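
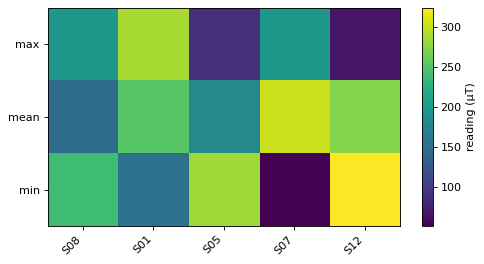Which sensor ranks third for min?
S08

Top 4 for min: S12 ≈ 325, S05 ≈ 275, S08 ≈ 250, S01 ≈ 150.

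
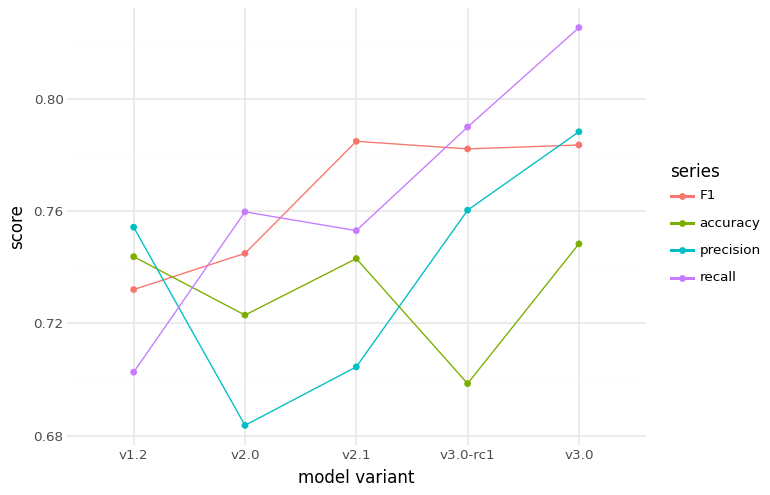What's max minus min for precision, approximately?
≈ 0.10

Max v3.0 ≈ 0.78, min v2.0 ≈ 0.68; range ≈ 0.10.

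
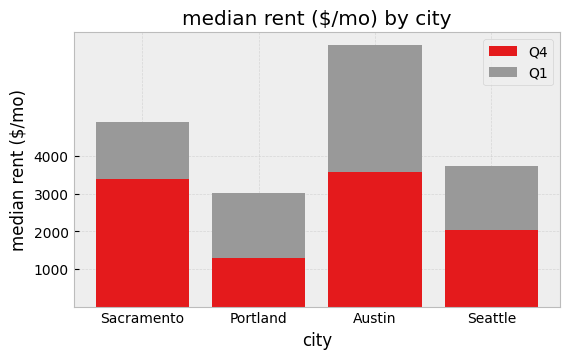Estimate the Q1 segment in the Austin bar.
Q1 top ≈ 7000, bottom ≈ 4000; segment ≈ 3000.

≈ 3000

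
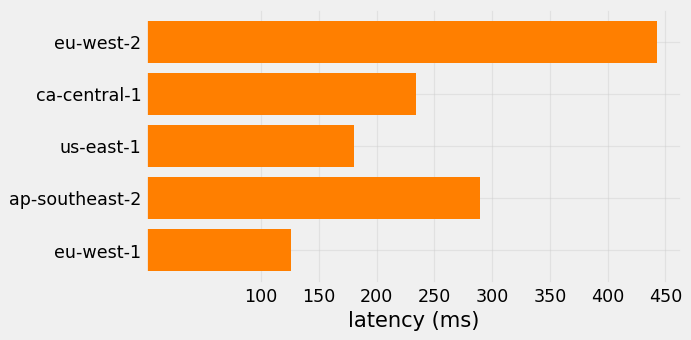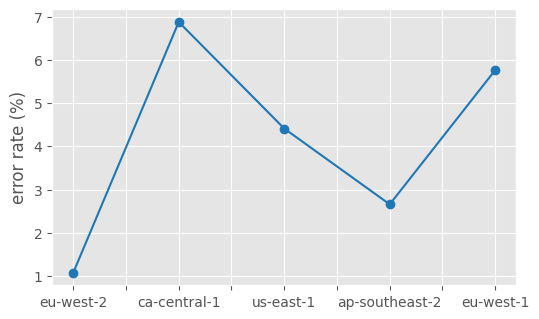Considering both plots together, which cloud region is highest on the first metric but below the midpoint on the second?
eu-west-2

Chart 2 median error rate (%) ≈ 4; below-median cloud regions: eu-west-2, ap-southeast-2. Among those, eu-west-2 has the highest latency (ms) (≈ 450).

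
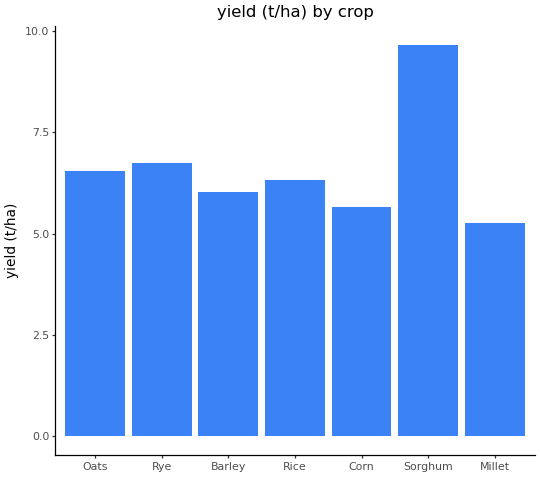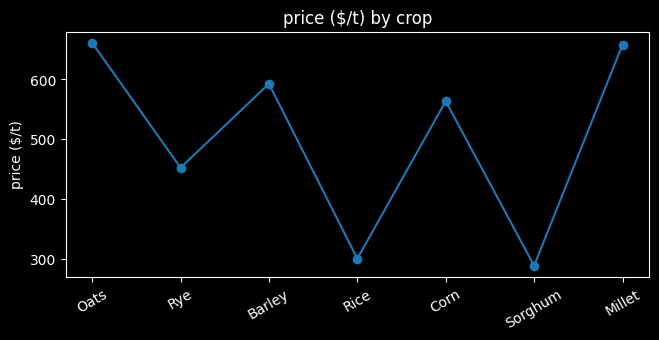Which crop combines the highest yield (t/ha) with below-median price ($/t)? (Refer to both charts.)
Sorghum

Chart 2 median price ($/t) ≈ 600; below-median crops: Rye, Rice, Sorghum. Among those, Sorghum has the highest yield (t/ha) (≈ 10).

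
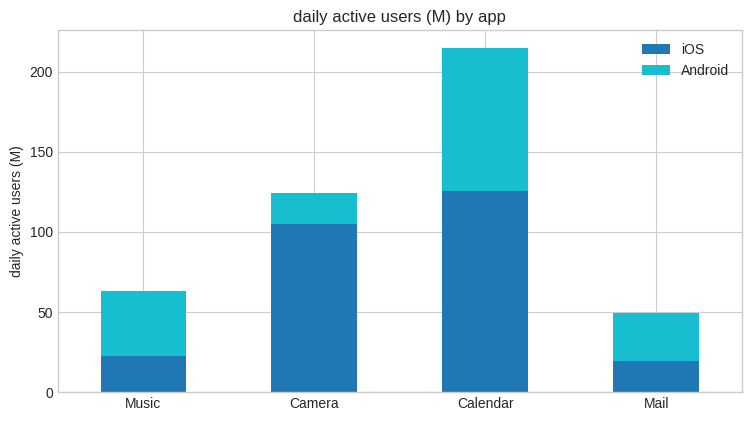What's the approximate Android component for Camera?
≈ 20

Android top ≈ 120, bottom ≈ 100; segment ≈ 20.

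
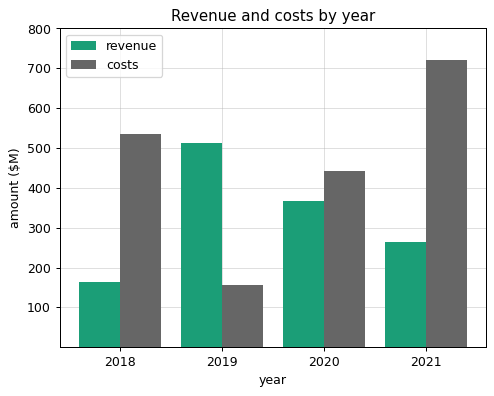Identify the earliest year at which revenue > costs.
2019

2018: revenue ≈ 200 vs costs ≈ 500 (not yet); 2019: revenue ≈ 500 vs costs ≈ 200 (first crossover).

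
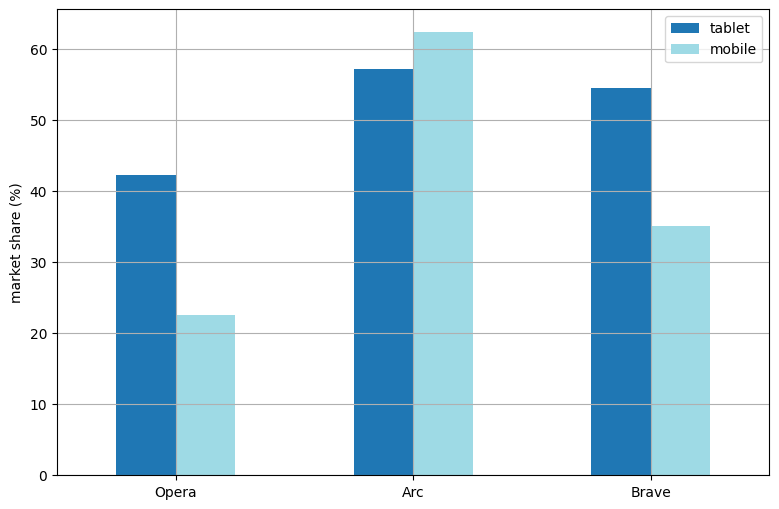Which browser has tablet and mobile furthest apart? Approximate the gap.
Opera: tablet ≈ 40, mobile ≈ 20 → gap ≈ 20. Next-largest (Brave) is only ≈ 10.

Opera, ≈ 20 %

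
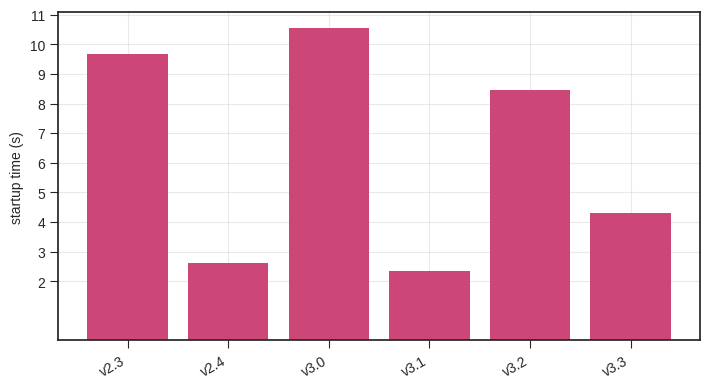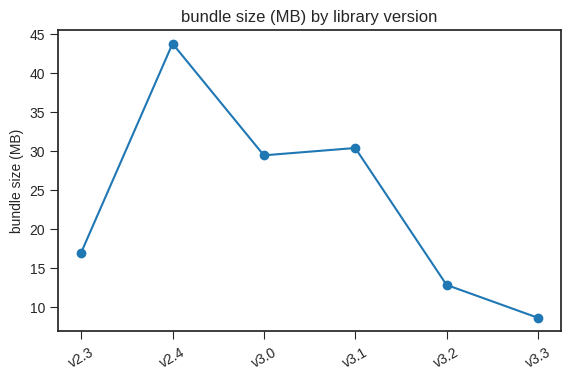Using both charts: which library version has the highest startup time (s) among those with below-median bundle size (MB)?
Chart 2 median bundle size (MB) ≈ 25; below-median library versions: v2.3, v3.2, v3.3. Among those, v2.3 has the highest startup time (s) (≈ 10).

v2.3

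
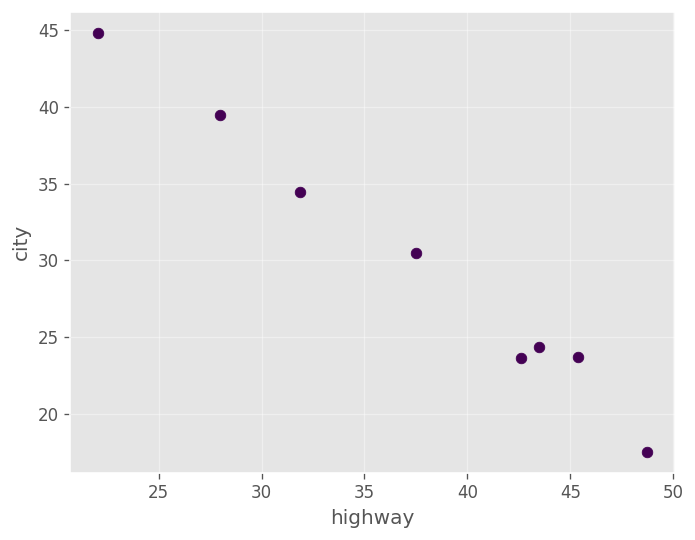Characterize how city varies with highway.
negative, strong

Points are negatively correlated; strong (|r| ≈ 1.0).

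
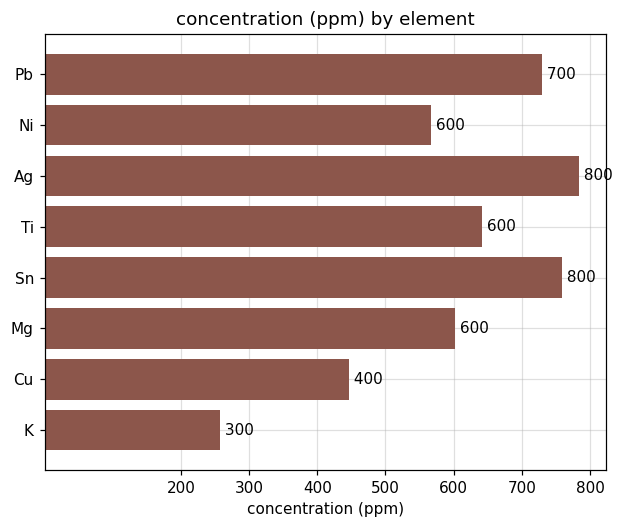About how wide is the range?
Max Ag ≈ 800, min K ≈ 300; range ≈ 500.

≈ 500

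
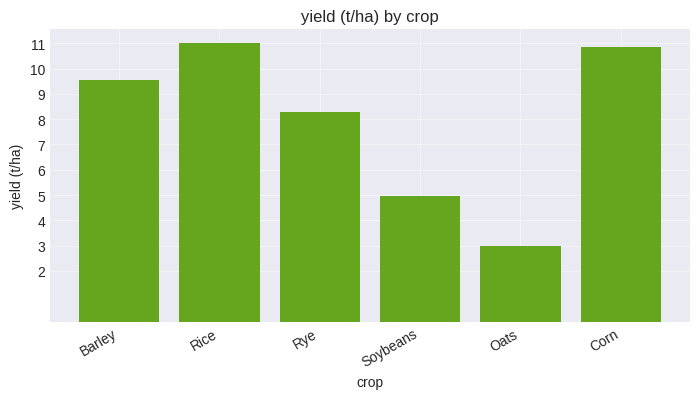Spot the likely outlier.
Oats

Oats ≈ 3; the rest sit between ≈ 5 and ≈ 11.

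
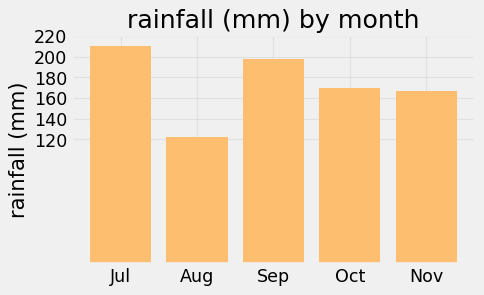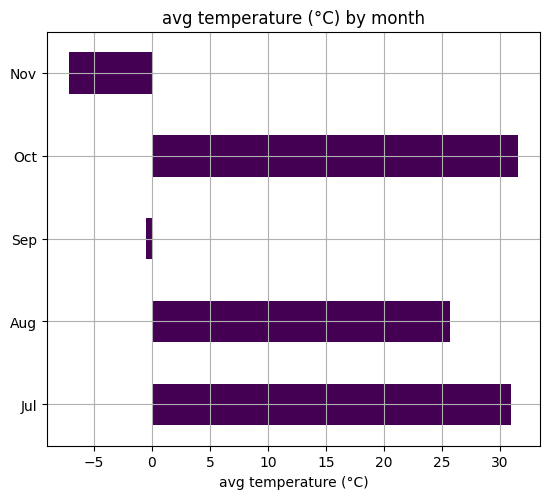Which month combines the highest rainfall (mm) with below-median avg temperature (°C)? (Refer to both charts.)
Chart 2 median avg temperature (°C) ≈ 25; below-median months: Sep, Nov. Among those, Sep has the highest rainfall (mm) (≈ 200).

Sep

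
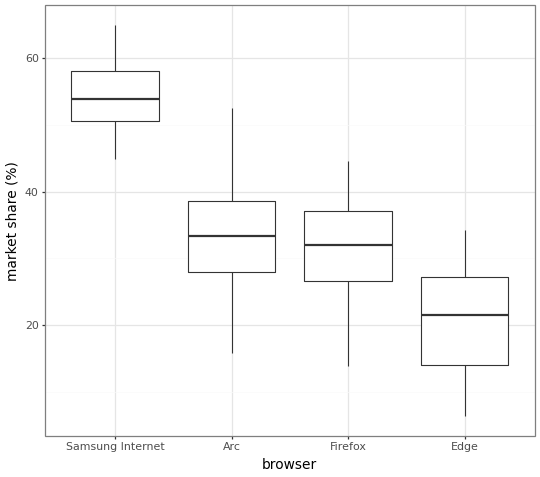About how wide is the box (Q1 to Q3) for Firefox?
Q3 ≈ 35, Q1 ≈ 25; IQR ≈ 10.

≈ 10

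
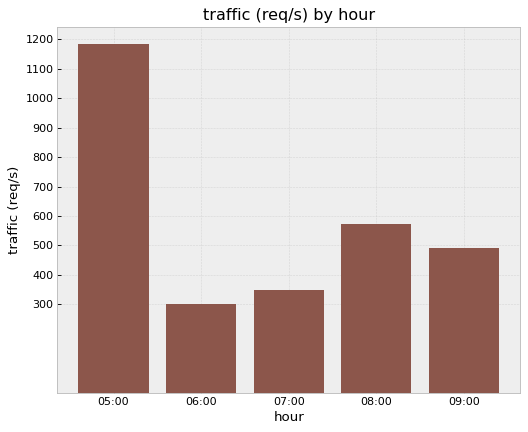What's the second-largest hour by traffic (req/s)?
08:00

Top 3: 05:00 ≈ 1200, 08:00 ≈ 600, 09:00 ≈ 500.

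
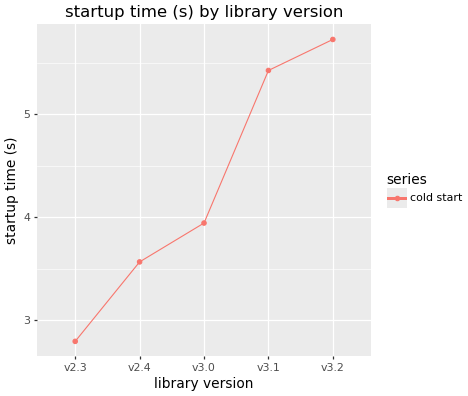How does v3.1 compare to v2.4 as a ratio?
≈ 1.57×

v3.1 ≈ 5.5, v2.4 ≈ 3.5; 5.5/3.5 ≈ 1.57.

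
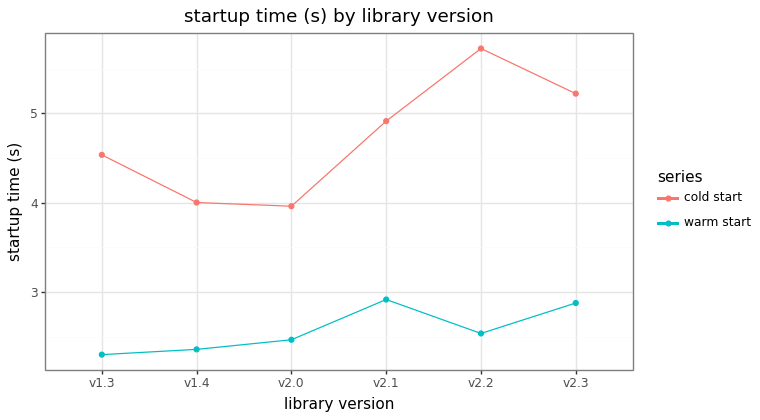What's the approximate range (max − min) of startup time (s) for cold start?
≈ 1.5

Max v2.2 ≈ 5.5, min v2.0 ≈ 4.0; range ≈ 1.5.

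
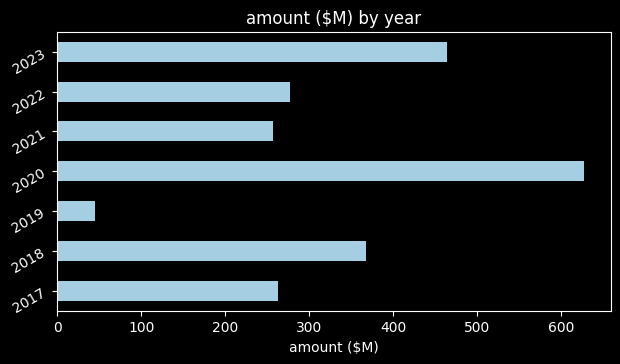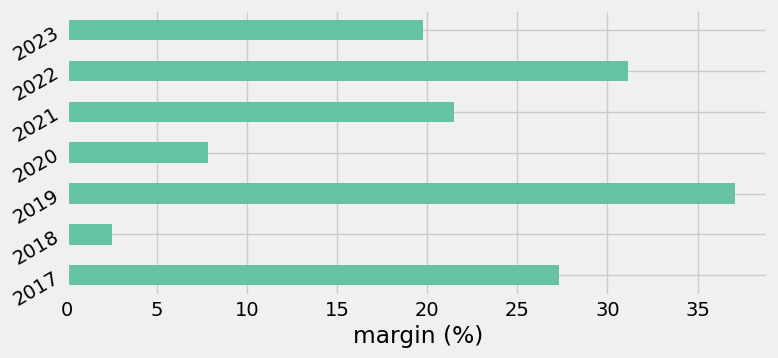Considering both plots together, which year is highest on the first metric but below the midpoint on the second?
Chart 2 median margin (%) ≈ 20; below-median years: 2018, 2020, 2023. Among those, 2020 has the highest amount ($M) (≈ 600).

2020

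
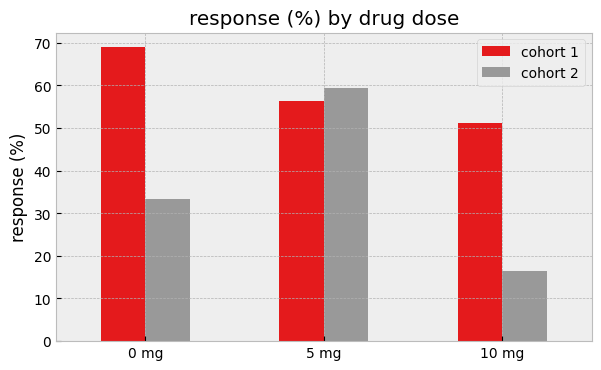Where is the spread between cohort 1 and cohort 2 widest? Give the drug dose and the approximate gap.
0 mg: cohort 1 ≈ 70, cohort 2 ≈ 30 → gap ≈ 40. Next-largest (10 mg) is only ≈ 30.

0 mg, ≈ 40 %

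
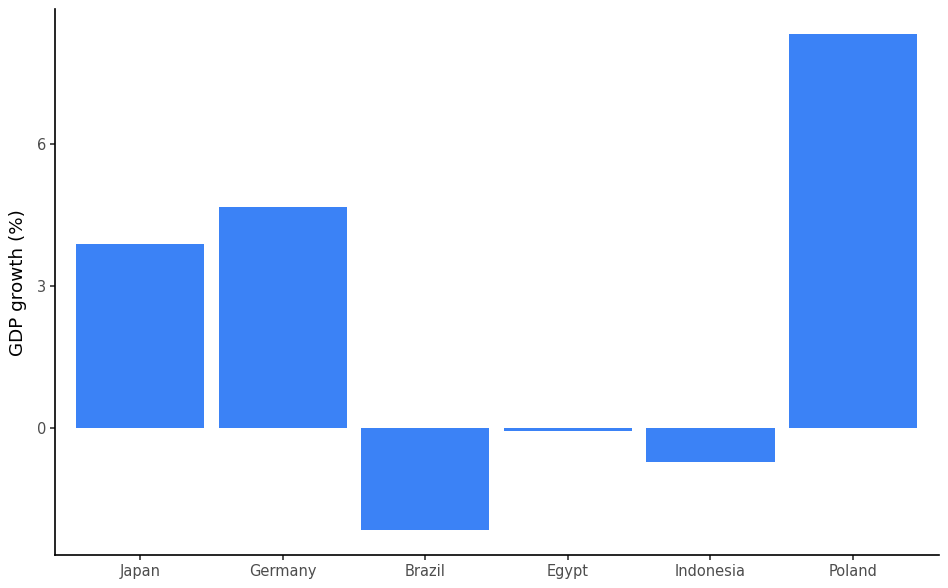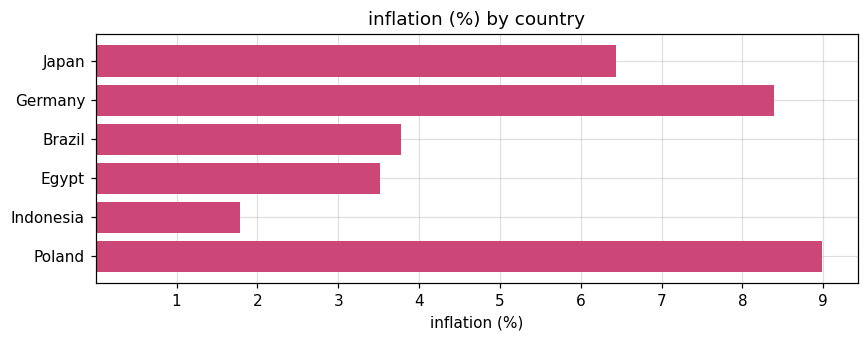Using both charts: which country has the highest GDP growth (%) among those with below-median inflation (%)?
Chart 2 median inflation (%) ≈ 5; below-median countries: Brazil, Egypt, Indonesia. Among those, Egypt has the highest GDP growth (%) (≈ 0).

Egypt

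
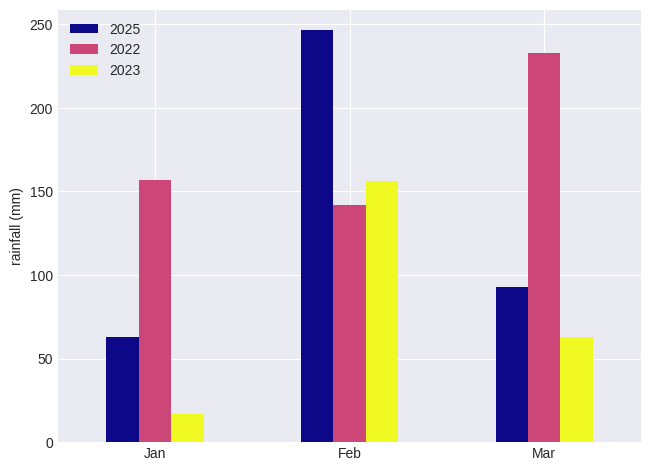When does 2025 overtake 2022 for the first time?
Jan: 2025 ≈ 75 vs 2022 ≈ 150 (not yet); Feb: 2025 ≈ 250 vs 2022 ≈ 150 (first crossover).

Feb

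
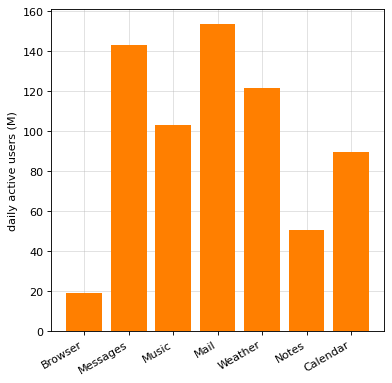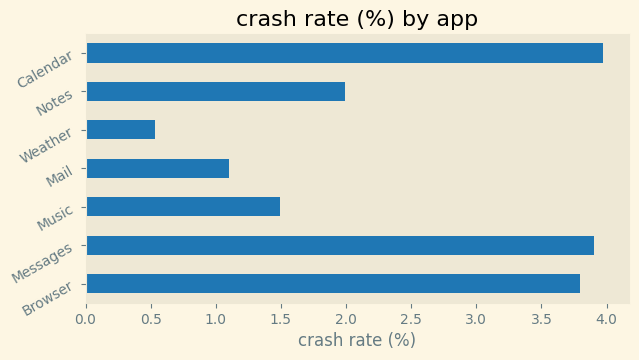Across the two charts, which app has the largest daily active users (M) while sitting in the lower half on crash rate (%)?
Mail

Chart 2 median crash rate (%) ≈ 2; below-median apps: Music, Mail, Weather. Among those, Mail has the highest daily active users (M) (≈ 160).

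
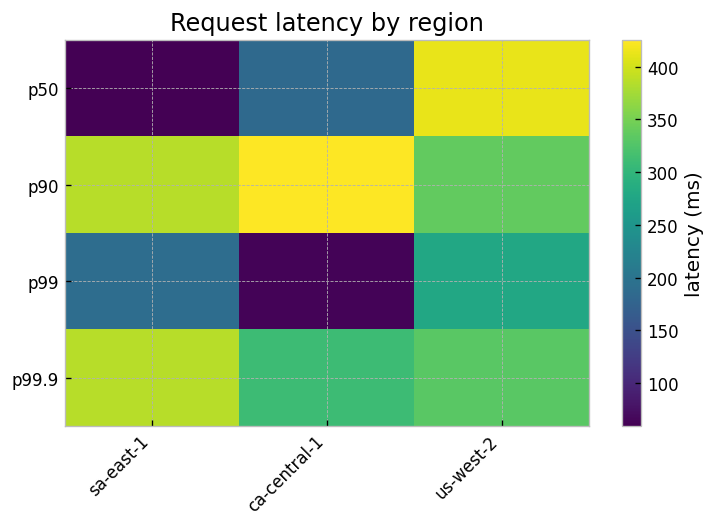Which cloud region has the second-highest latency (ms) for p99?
sa-east-1

Top 3 for p99: us-west-2 ≈ 300, sa-east-1 ≈ 200, ca-central-1 ≈ 50.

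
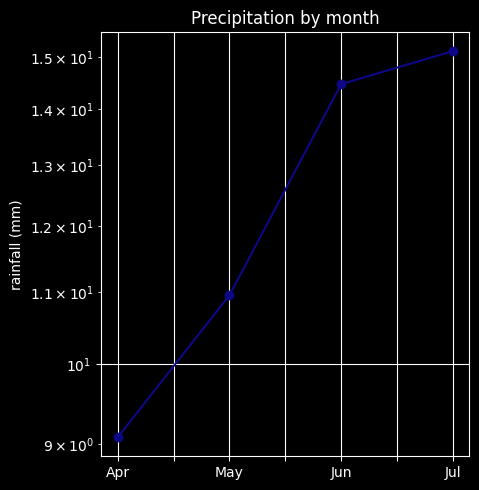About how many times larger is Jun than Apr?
≈ 1.56×

Jun ≈ 14, Apr ≈ 9; 14/9 ≈ 1.56.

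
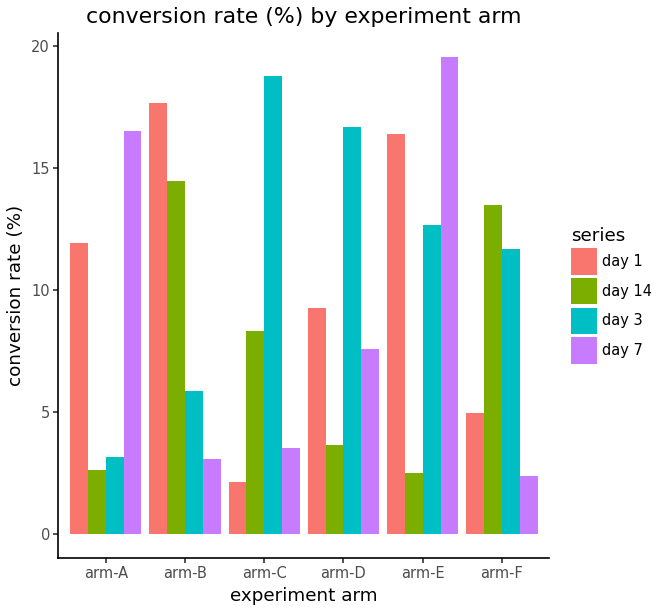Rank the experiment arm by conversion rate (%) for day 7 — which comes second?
arm-A

Top 3 for day 7: arm-E ≈ 20, arm-A ≈ 16, arm-D ≈ 8.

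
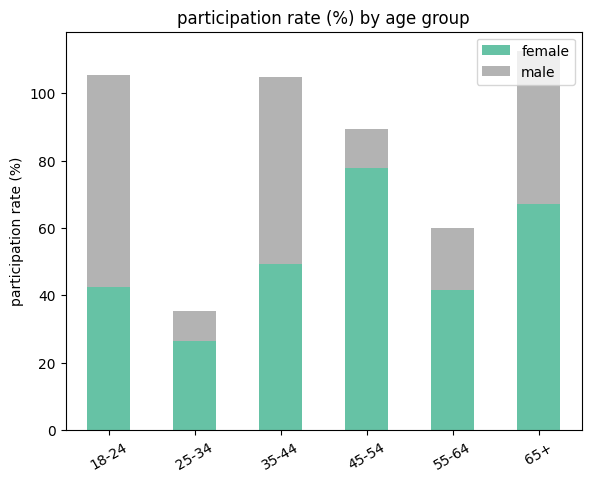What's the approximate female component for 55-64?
female top ≈ 40, bottom ≈ 0; segment ≈ 40.

≈ 40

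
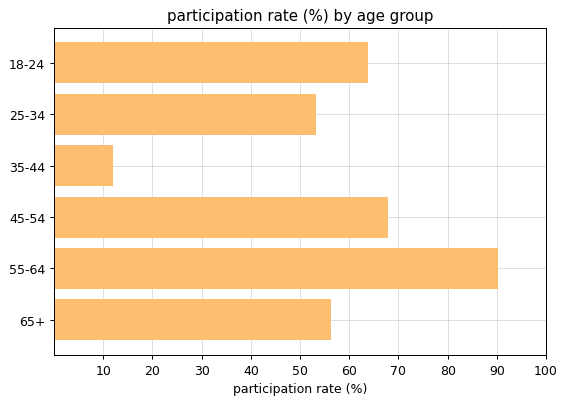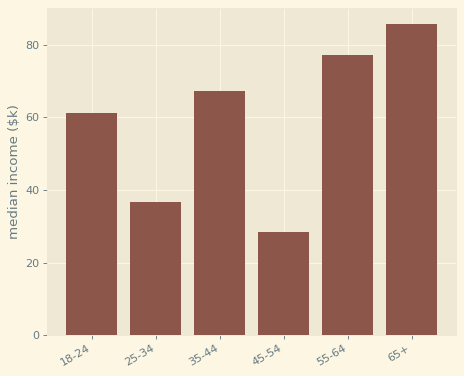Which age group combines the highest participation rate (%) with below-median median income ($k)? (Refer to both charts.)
45-54

Chart 2 median median income ($k) ≈ 60; below-median age groups: 18-24, 25-34, 45-54. Among those, 45-54 has the highest participation rate (%) (≈ 70).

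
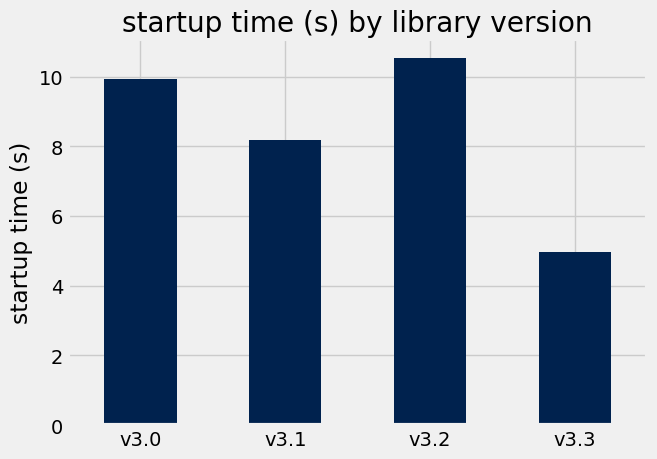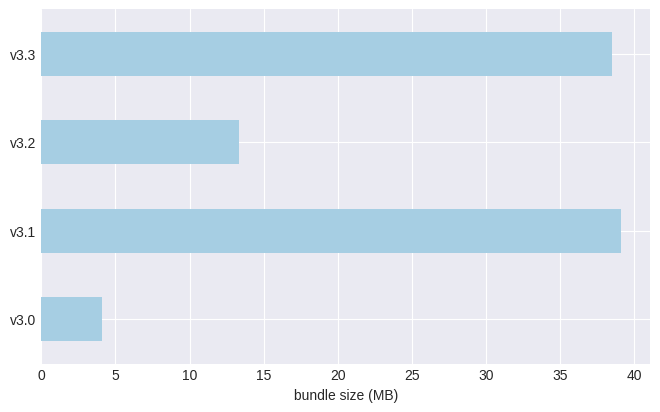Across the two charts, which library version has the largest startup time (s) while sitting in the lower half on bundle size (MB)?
Chart 2 median bundle size (MB) ≈ 25; below-median library versions: v3.0, v3.2. Among those, v3.2 has the highest startup time (s) (≈ 11).

v3.2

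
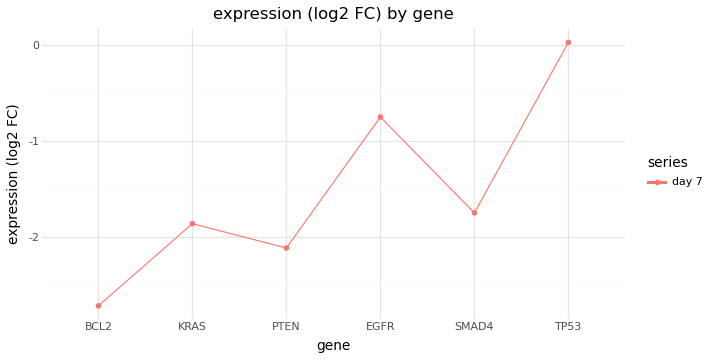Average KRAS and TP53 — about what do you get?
≈ -1

(-2.0 + 0.0) / 2 ≈ -1.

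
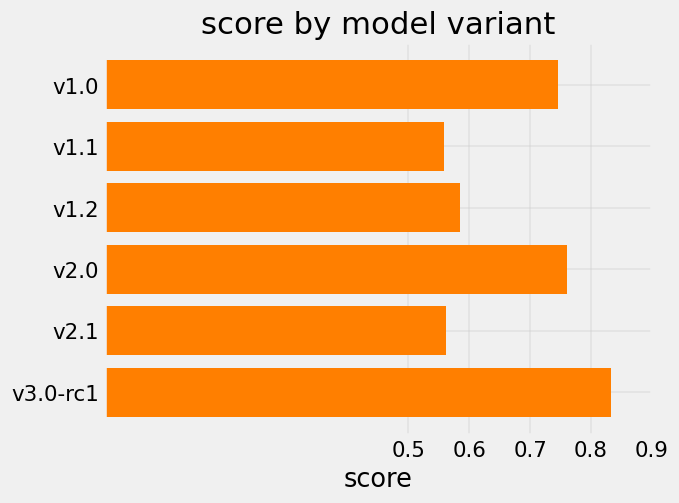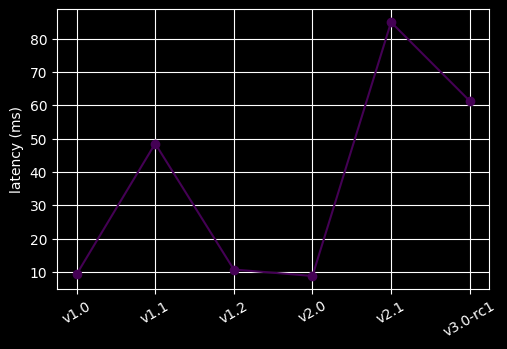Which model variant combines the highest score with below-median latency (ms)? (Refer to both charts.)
Chart 2 median latency (ms) ≈ 30; below-median model variants: v1.0, v1.2, v2.0. Among those, v2.0 has the highest score (≈ 0.8).

v2.0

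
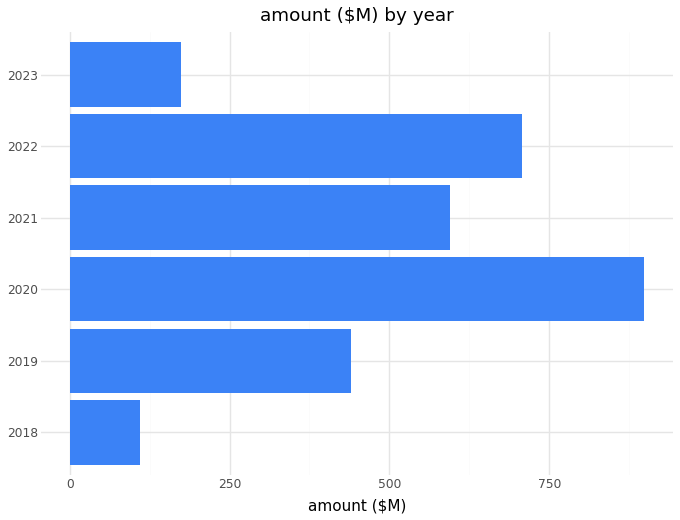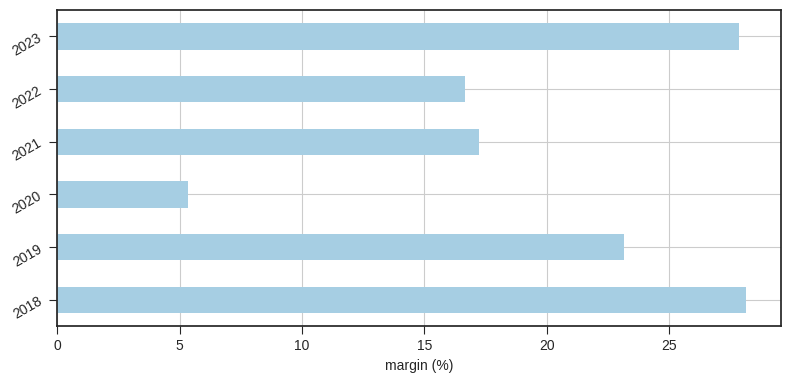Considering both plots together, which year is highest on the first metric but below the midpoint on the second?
2020

Chart 2 median margin (%) ≈ 20; below-median years: 2020, 2021, 2022. Among those, 2020 has the highest amount ($M) (≈ 900).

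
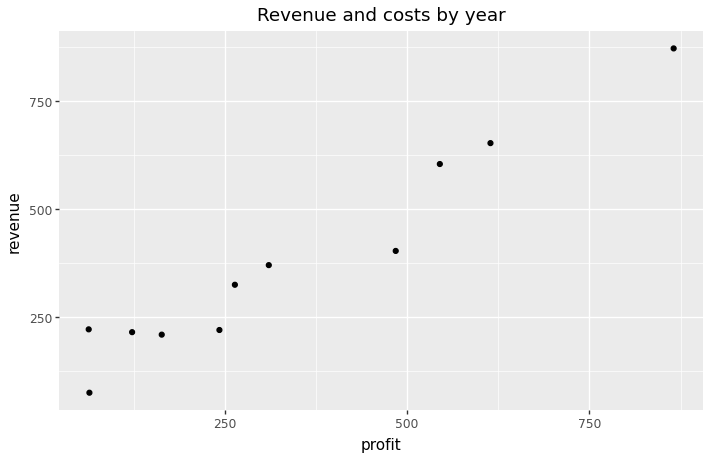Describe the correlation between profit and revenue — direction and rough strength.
positive, strong

Points are positively correlated; strong (|r| ≈ 1.0).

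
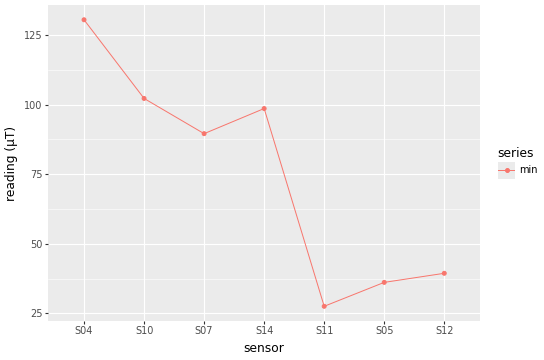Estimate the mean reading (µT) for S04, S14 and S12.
≈ 90

(130 + 100 + 40) / 3 ≈ 90.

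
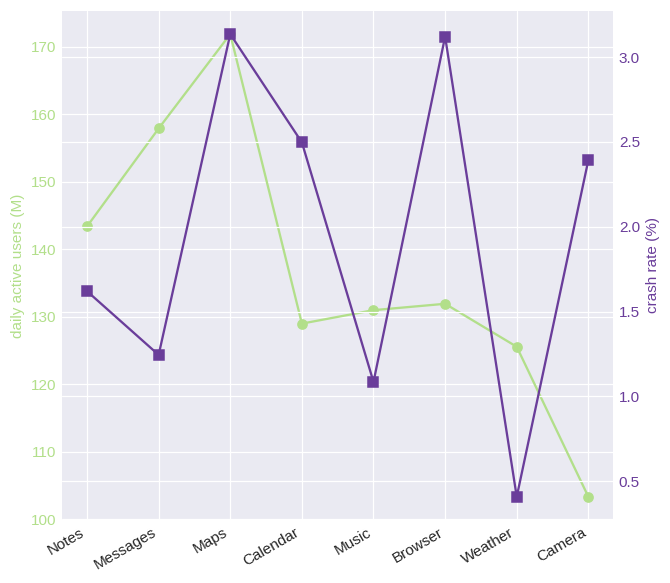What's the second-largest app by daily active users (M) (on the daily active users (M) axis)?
Messages

Top 3 (on the daily active users (M) axis): Maps ≈ 170, Messages ≈ 160, Notes ≈ 140.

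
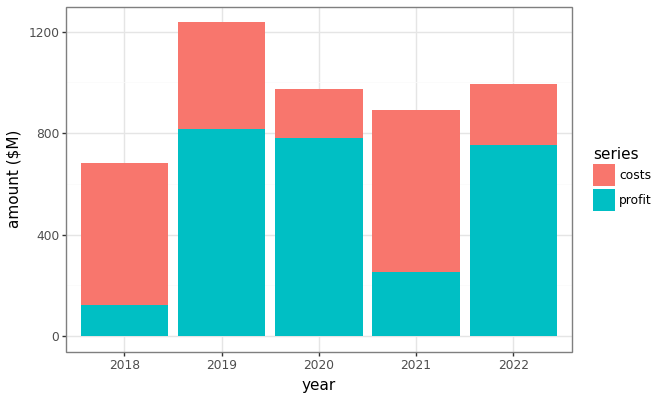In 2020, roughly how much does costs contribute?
≈ 200

costs top ≈ 1000, bottom ≈ 800; segment ≈ 200.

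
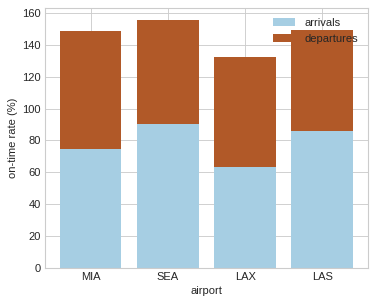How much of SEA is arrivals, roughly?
arrivals top ≈ 100, bottom ≈ 0; segment ≈ 100.

≈ 100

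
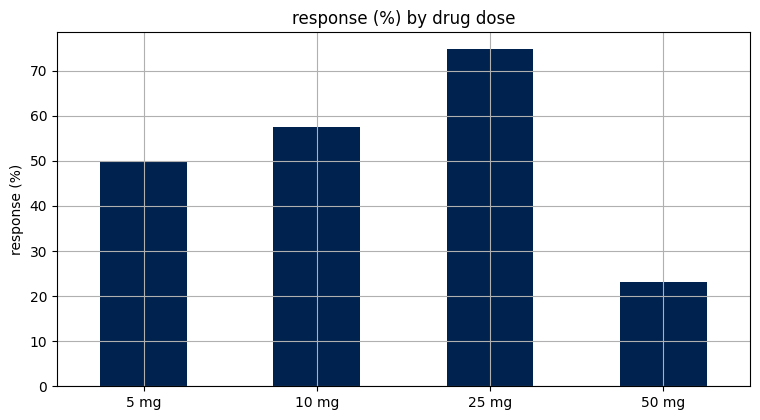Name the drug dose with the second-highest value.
Top 3: 25 mg ≈ 70, 10 mg ≈ 60, 5 mg ≈ 50.

10 mg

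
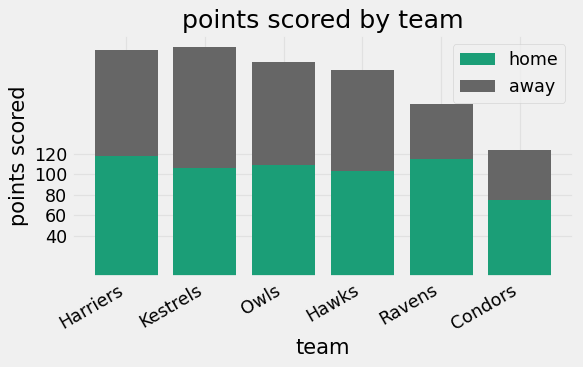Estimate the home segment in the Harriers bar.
≈ 120

home top ≈ 120, bottom ≈ 0; segment ≈ 120.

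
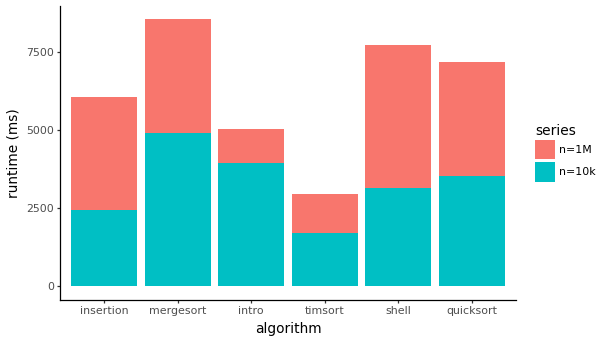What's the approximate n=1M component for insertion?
n=1M top ≈ 6000, bottom ≈ 2000; segment ≈ 4000.

≈ 4000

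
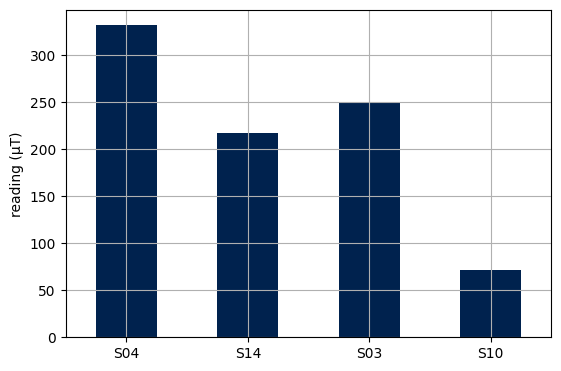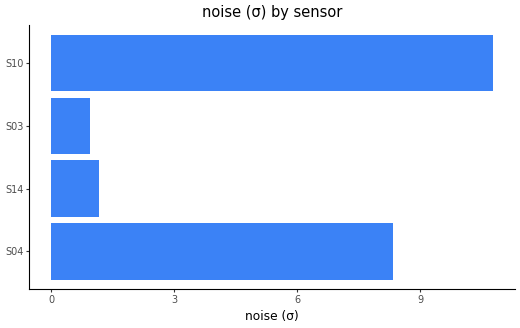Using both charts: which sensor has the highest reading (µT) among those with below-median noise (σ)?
Chart 2 median noise (σ) ≈ 5; below-median sensors: S14, S03. Among those, S03 has the highest reading (µT) (≈ 250).

S03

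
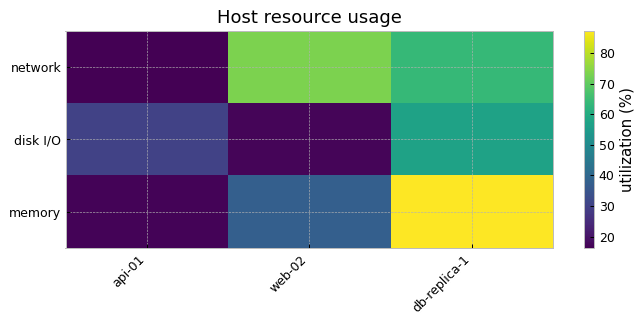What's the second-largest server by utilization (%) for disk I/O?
Top 3 for disk I/O: db-replica-1 ≈ 60, api-01 ≈ 30, web-02 ≈ 20.

api-01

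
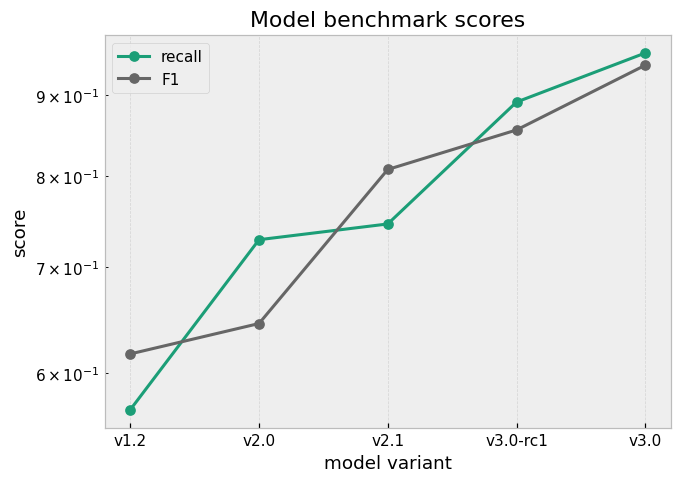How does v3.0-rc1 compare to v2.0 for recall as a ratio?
≈ 1.2×

v3.0-rc1 ≈ 0.90, v2.0 ≈ 0.75; 0.90/0.75 ≈ 1.2.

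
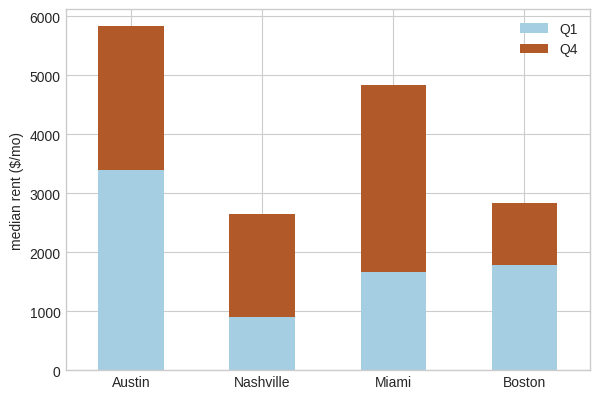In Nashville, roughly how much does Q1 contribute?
≈ 1000

Q1 top ≈ 1000, bottom ≈ 0; segment ≈ 1000.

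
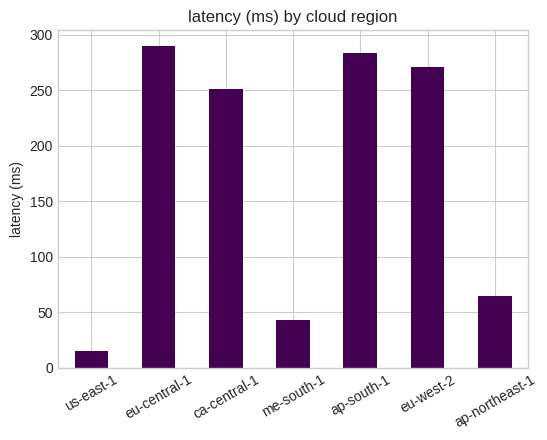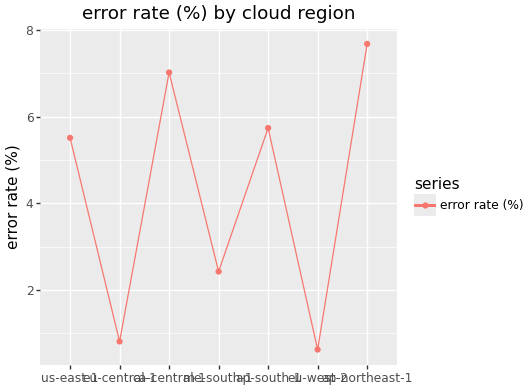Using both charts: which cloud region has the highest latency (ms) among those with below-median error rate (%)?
eu-central-1

Chart 2 median error rate (%) ≈ 6; below-median cloud regions: eu-central-1, me-south-1, eu-west-2. Among those, eu-central-1 has the highest latency (ms) (≈ 300).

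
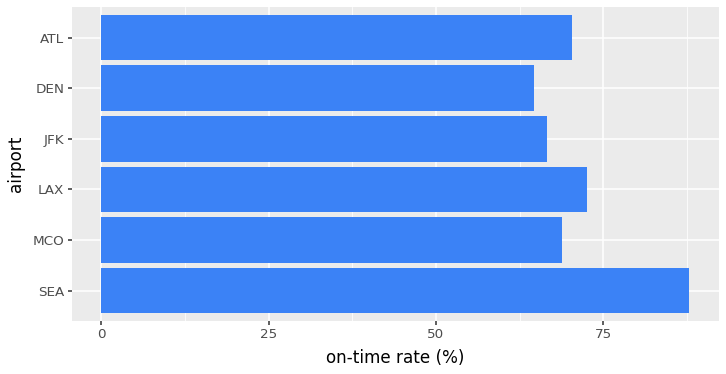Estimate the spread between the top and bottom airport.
Max SEA ≈ 90, min DEN ≈ 60; range ≈ 30.

≈ 30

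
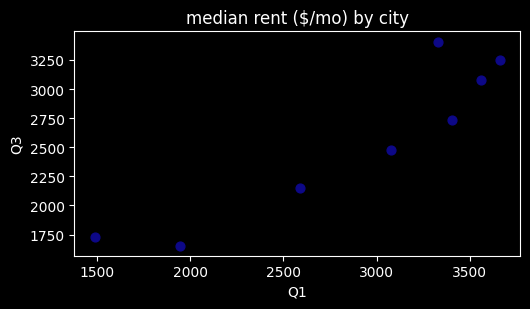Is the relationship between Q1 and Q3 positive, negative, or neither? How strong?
positive, strong

Points are positively correlated; strong (|r| ≈ 0.9).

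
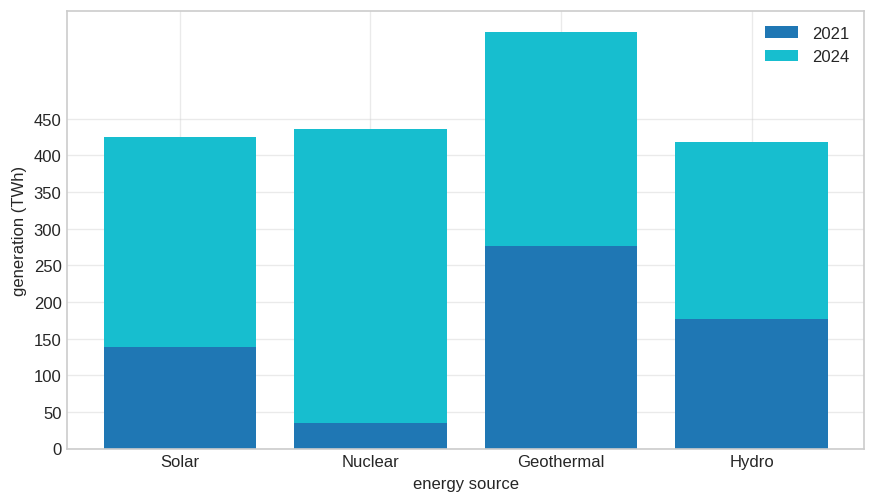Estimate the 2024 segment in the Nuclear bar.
≈ 400

2024 top ≈ 450, bottom ≈ 50; segment ≈ 400.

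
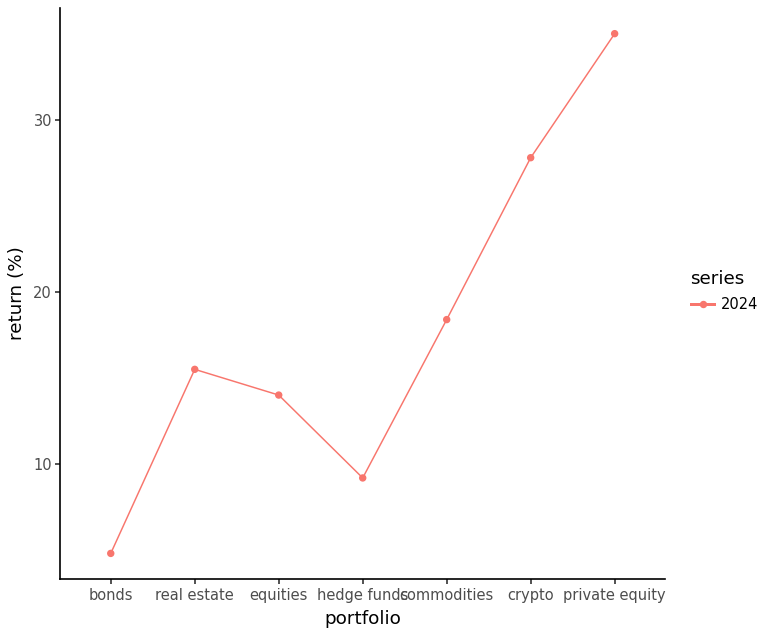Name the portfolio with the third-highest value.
Top 4: private equity ≈ 35, crypto ≈ 30, commodities ≈ 20, real estate ≈ 15.

commodities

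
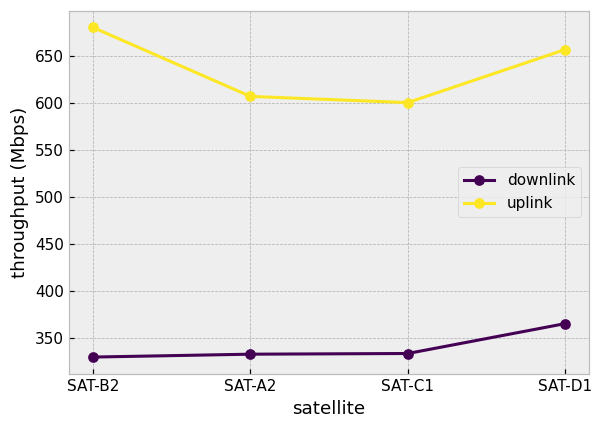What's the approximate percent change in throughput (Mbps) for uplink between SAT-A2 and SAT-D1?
SAT-A2 ≈ 600, SAT-D1 ≈ 650; (650 − 600) / 600 ≈ +8.3%.

≈ +8.3%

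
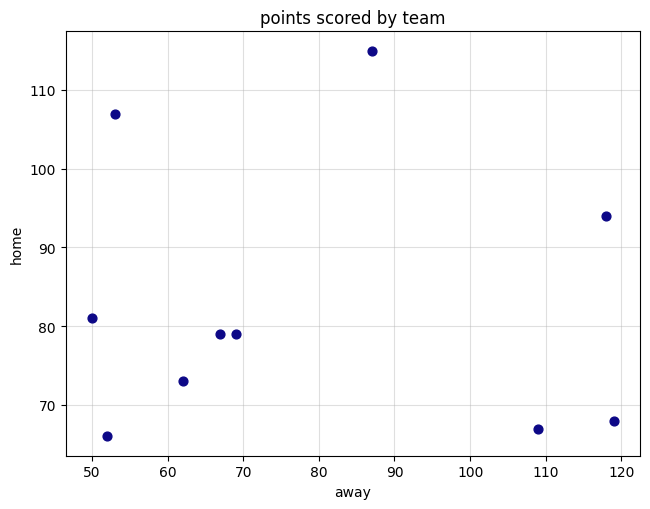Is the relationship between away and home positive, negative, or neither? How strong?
no clear correlation

Points are roughly uncorrelated; weak (|r| ≈ 0.1).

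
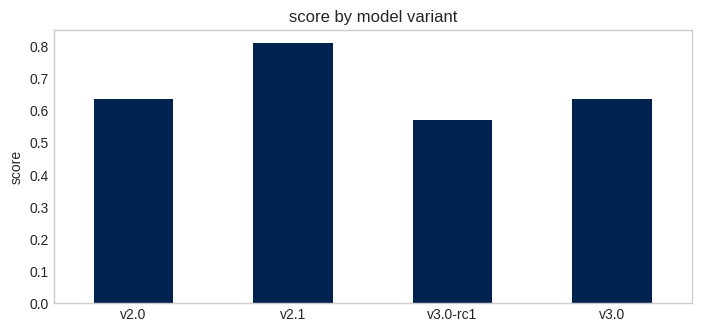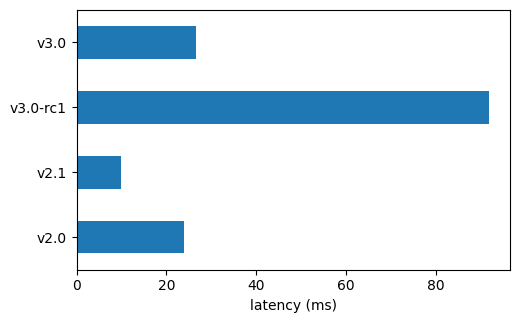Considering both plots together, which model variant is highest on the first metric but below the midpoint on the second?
v2.1

Chart 2 median latency (ms) ≈ 30; below-median model variants: v2.0, v2.1. Among those, v2.1 has the highest score (≈ 0.8).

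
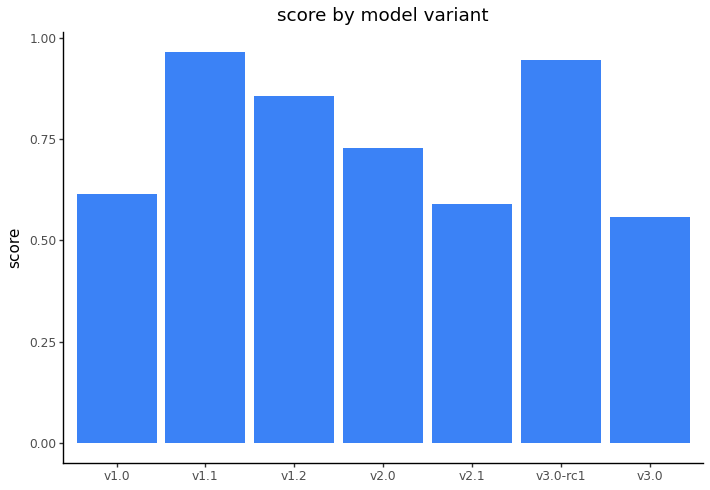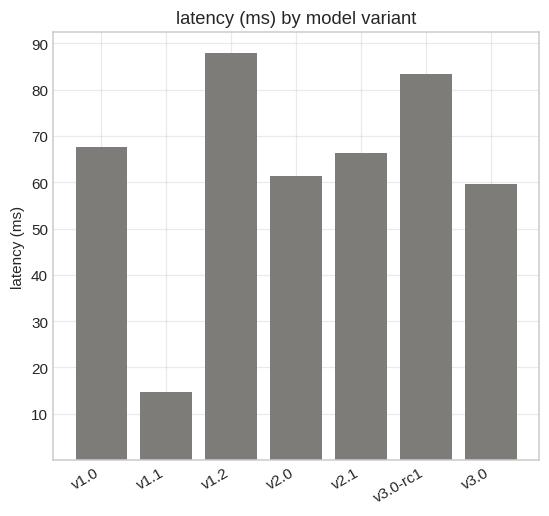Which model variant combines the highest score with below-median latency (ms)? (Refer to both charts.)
Chart 2 median latency (ms) ≈ 70; below-median model variants: v1.1, v2.0, v3.0. Among those, v1.1 has the highest score (≈ 1).

v1.1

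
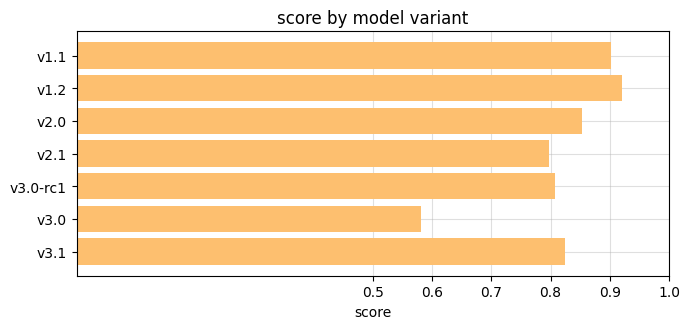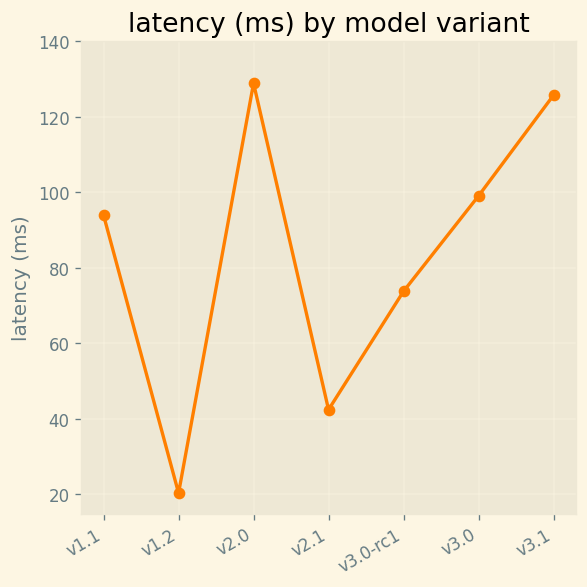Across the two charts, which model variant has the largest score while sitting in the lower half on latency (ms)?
Chart 2 median latency (ms) ≈ 100; below-median model variants: v1.2, v2.1, v3.0-rc1. Among those, v1.2 has the highest score (≈ 0.9).

v1.2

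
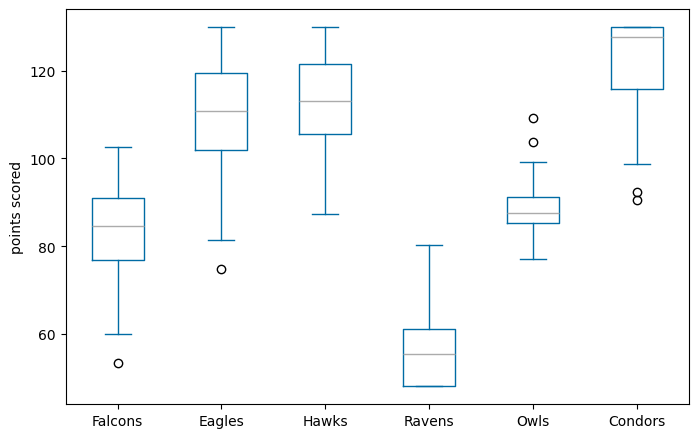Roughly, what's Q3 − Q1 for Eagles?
Q3 ≈ 120, Q1 ≈ 100; IQR ≈ 20.

≈ 20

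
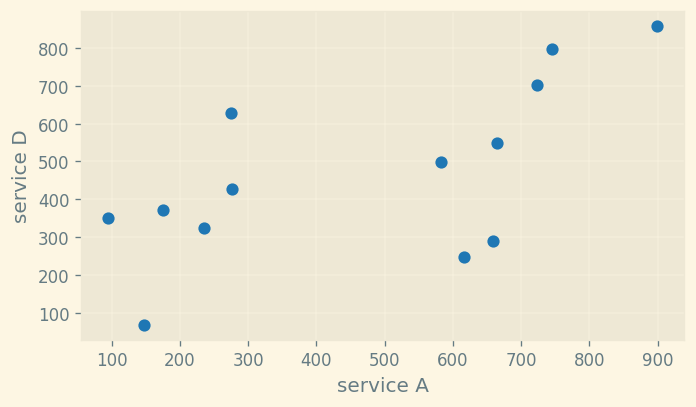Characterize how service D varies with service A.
Points are positively correlated; moderate (|r| ≈ 0.6).

positive, moderate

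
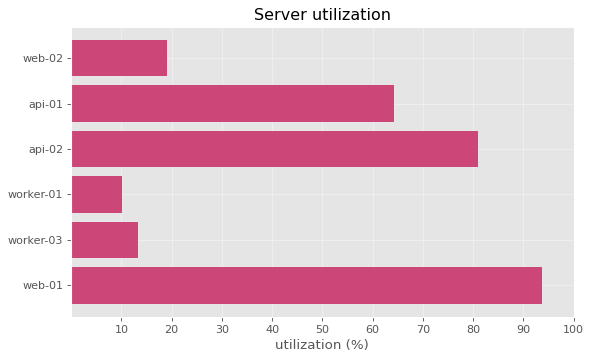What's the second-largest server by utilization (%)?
Top 3: web-01 ≈ 90, api-02 ≈ 80, api-01 ≈ 60.

api-02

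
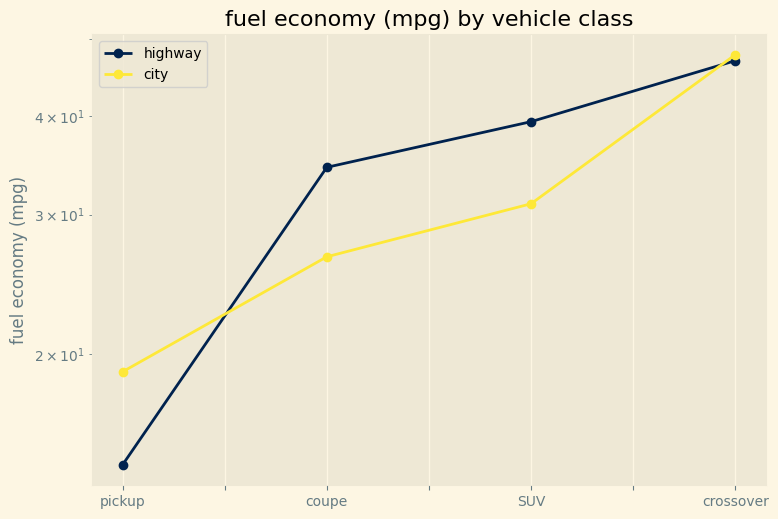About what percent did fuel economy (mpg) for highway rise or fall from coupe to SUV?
coupe ≈ 35, SUV ≈ 40; (40 − 35) / 35 ≈ +14.3%.

≈ +14.3%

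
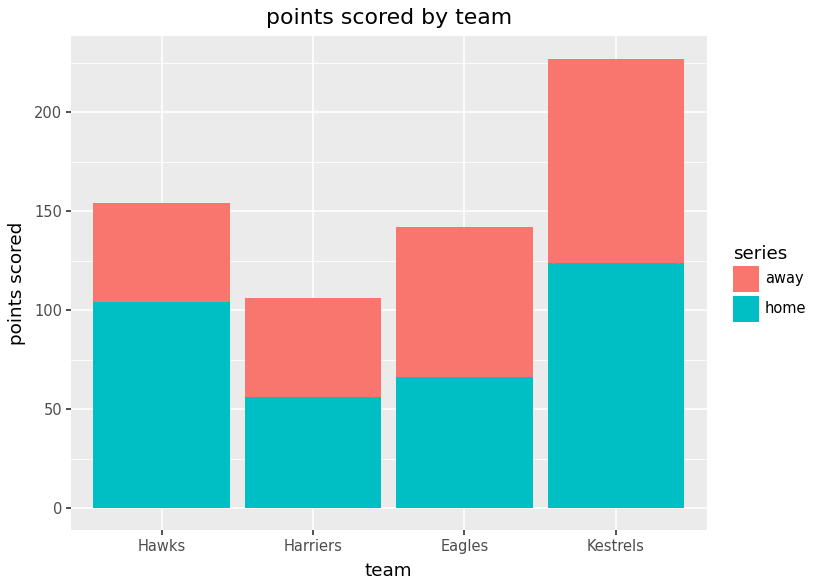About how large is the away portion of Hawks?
away top ≈ 160, bottom ≈ 100; segment ≈ 60.

≈ 60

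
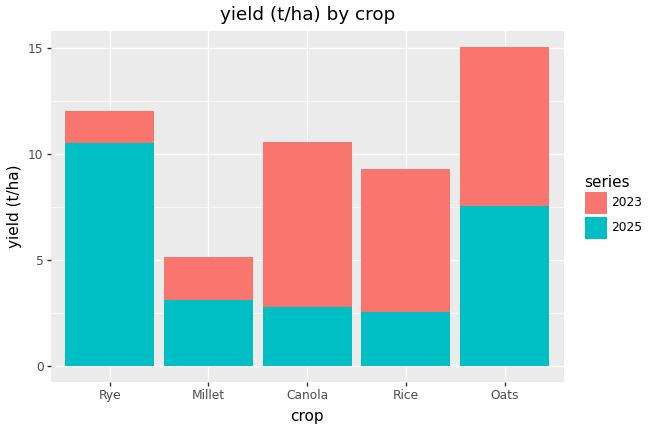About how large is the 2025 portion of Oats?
2025 top ≈ 8, bottom ≈ 0; segment ≈ 8.

≈ 8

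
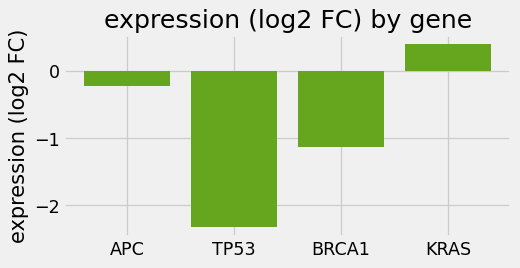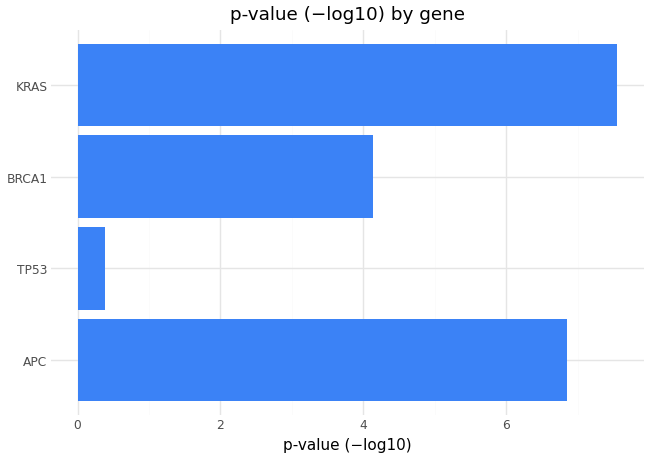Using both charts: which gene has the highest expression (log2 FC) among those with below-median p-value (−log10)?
Chart 2 median p-value (−log10) ≈ 5; below-median genes: TP53, BRCA1. Among those, BRCA1 has the highest expression (log2 FC) (≈ -1.15).

BRCA1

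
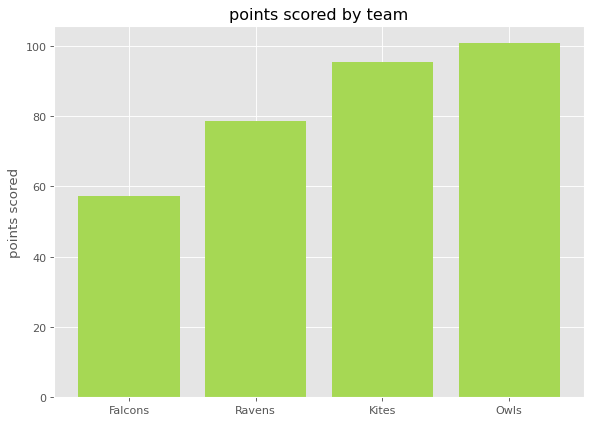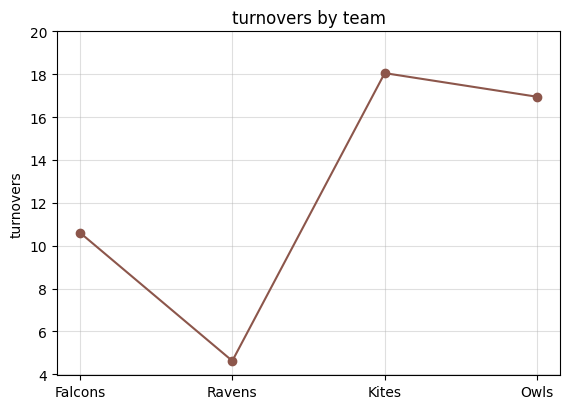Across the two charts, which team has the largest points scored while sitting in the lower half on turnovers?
Chart 2 median turnovers ≈ 14; below-median teams: Falcons, Ravens. Among those, Ravens has the highest points scored (≈ 80).

Ravens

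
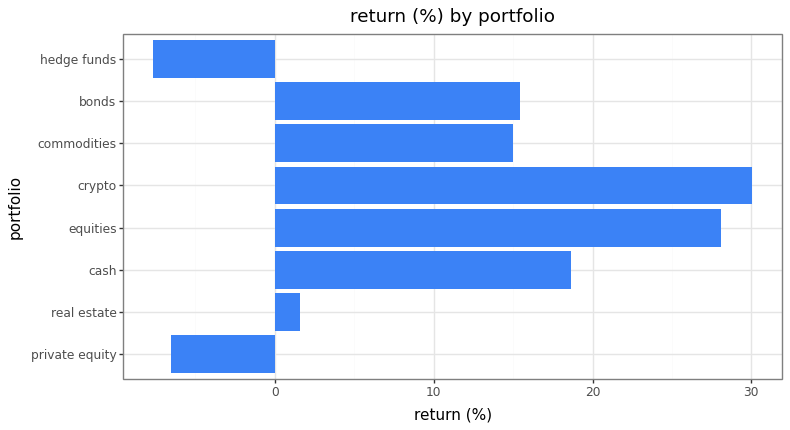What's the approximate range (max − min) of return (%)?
≈ 40

Max crypto ≈ 30, min hedge funds ≈ -10; range ≈ 40.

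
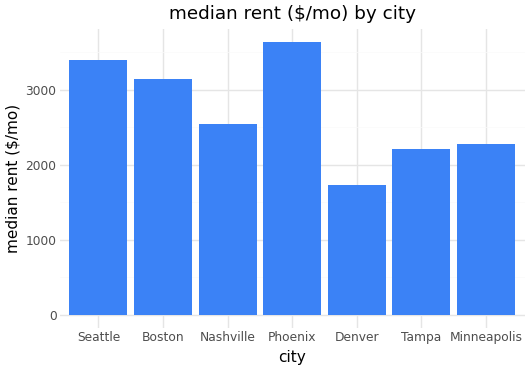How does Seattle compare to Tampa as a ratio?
≈ 1.75×

Seattle ≈ 3500, Tampa ≈ 2000; 3500/2000 ≈ 1.75.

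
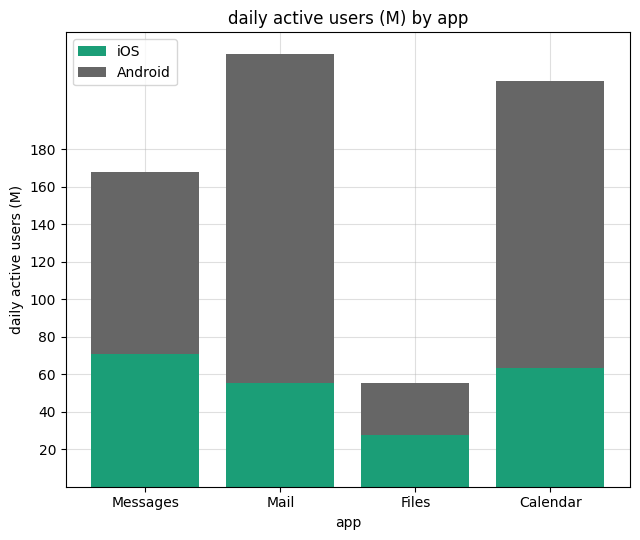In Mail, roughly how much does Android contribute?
Android top ≈ 240, bottom ≈ 60; segment ≈ 180.

≈ 180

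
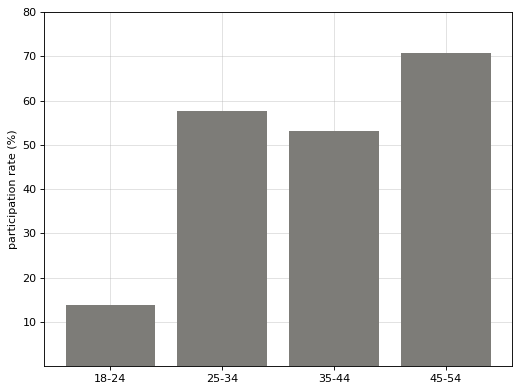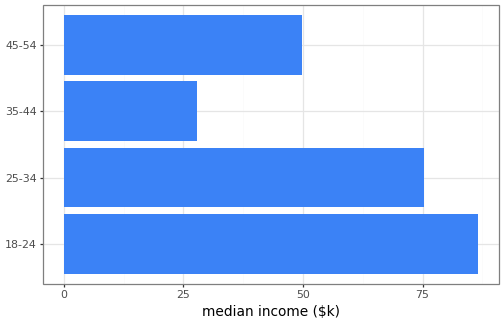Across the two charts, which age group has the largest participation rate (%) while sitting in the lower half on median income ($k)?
45-54

Chart 2 median median income ($k) ≈ 60; below-median age groups: 35-44, 45-54. Among those, 45-54 has the highest participation rate (%) (≈ 70).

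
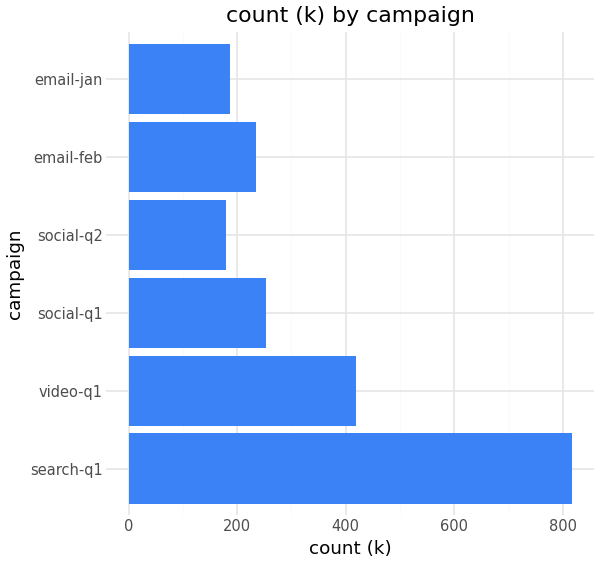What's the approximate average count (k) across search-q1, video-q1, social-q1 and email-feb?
≈ 425

(800 + 400 + 300 + 200) / 4 ≈ 425.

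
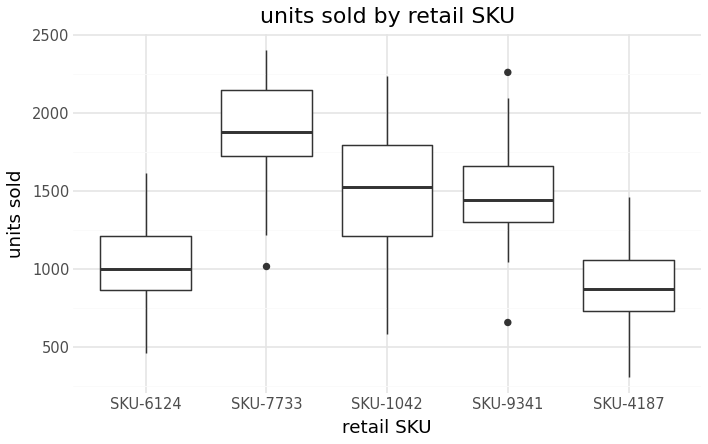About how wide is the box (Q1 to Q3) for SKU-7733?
Q3 ≈ 2100, Q1 ≈ 1700; IQR ≈ 400.

≈ 400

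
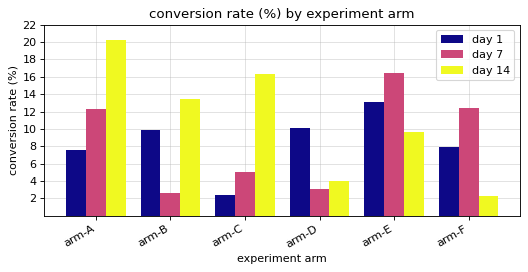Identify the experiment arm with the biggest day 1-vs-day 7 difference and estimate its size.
arm-B, ≈ 8 %

arm-B: day 1 ≈ 10, day 7 ≈ 2 → gap ≈ 8. Next-largest (arm-D) is only ≈ 6.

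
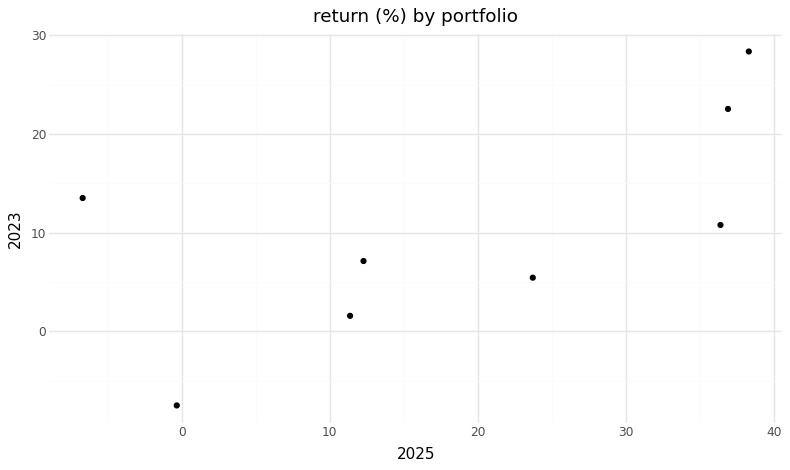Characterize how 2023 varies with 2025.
positive, moderate

Points are positively correlated; moderate (|r| ≈ 0.6).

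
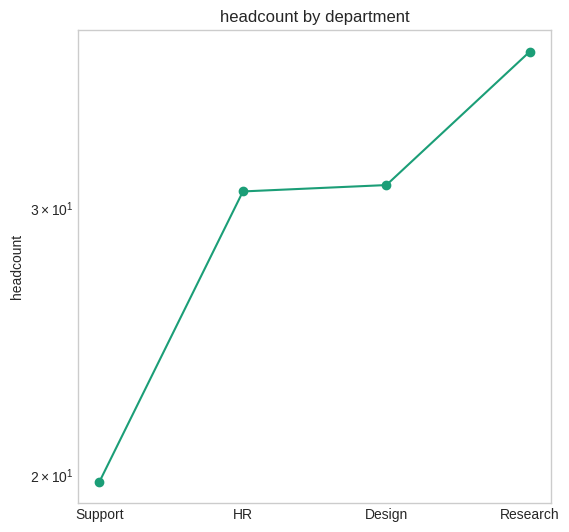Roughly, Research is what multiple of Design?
≈ 1.19×

Research ≈ 38, Design ≈ 32; 38/32 ≈ 1.19.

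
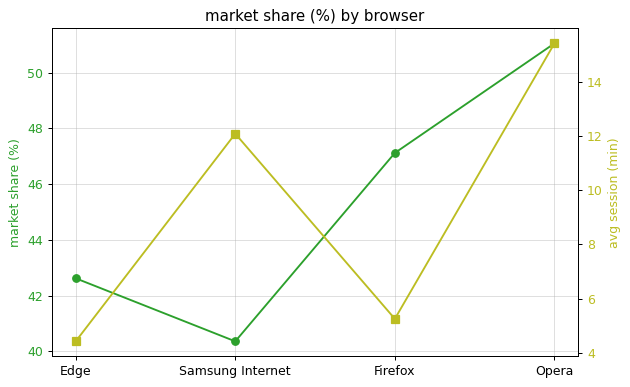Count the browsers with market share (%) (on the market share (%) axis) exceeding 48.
Above 48: Opera.

1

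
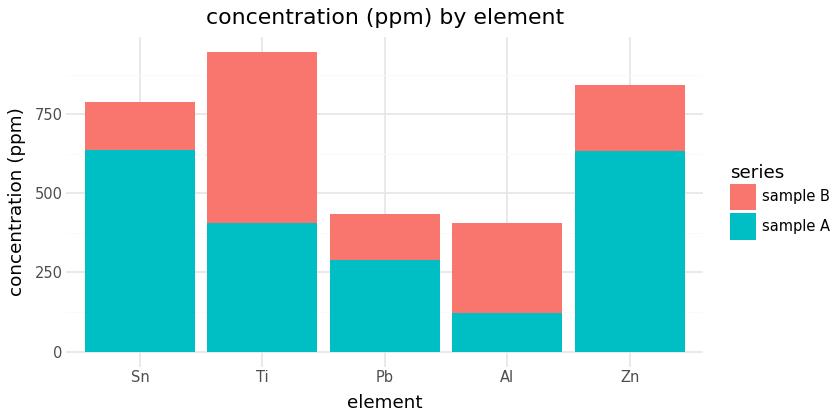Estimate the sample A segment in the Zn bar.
sample A top ≈ 600, bottom ≈ 0; segment ≈ 600.

≈ 600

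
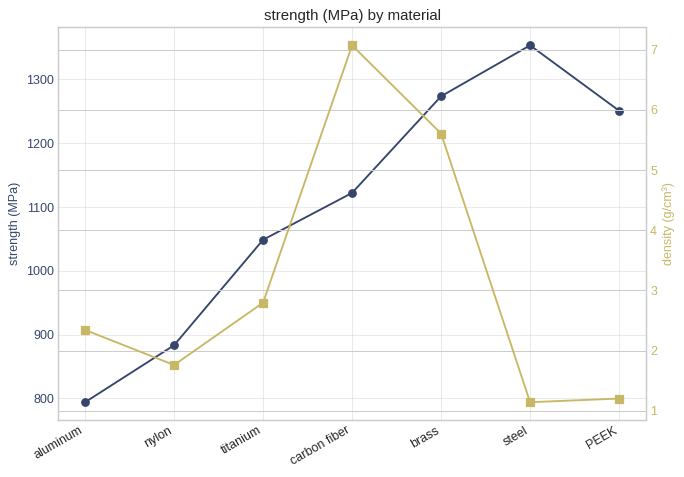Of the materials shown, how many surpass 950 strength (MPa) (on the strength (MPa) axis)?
Above 950: titanium, carbon fiber, brass, steel, PEEK.

5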